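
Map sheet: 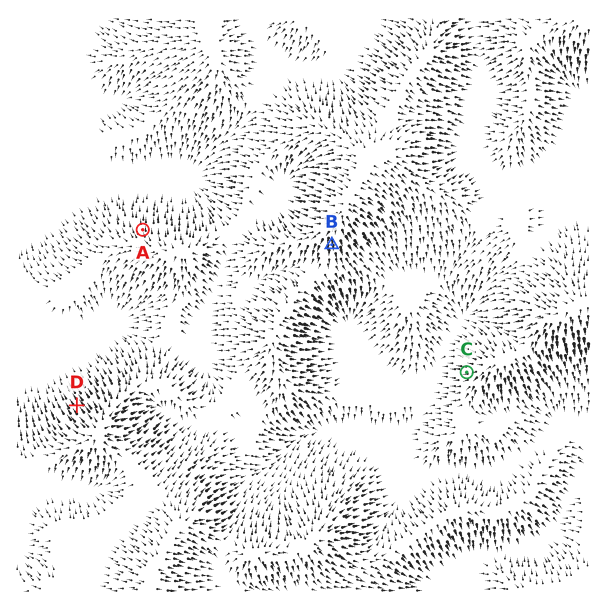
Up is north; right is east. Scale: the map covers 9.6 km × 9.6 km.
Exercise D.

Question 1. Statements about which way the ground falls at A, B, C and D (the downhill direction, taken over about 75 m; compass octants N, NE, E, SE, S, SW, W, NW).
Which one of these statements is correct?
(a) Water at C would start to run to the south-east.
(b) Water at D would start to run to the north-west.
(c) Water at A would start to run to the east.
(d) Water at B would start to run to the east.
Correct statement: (b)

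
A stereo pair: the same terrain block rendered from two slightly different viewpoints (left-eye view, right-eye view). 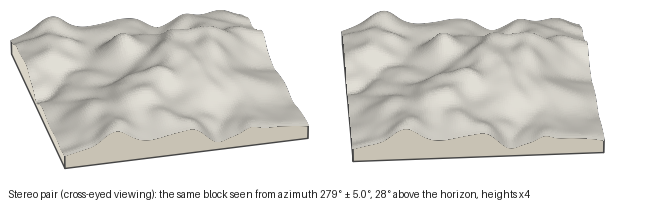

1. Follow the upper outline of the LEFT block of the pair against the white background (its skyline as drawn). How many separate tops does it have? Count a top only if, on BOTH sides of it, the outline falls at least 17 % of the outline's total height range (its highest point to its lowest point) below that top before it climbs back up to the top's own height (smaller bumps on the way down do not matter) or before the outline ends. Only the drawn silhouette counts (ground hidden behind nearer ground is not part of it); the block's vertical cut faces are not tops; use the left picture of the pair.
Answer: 1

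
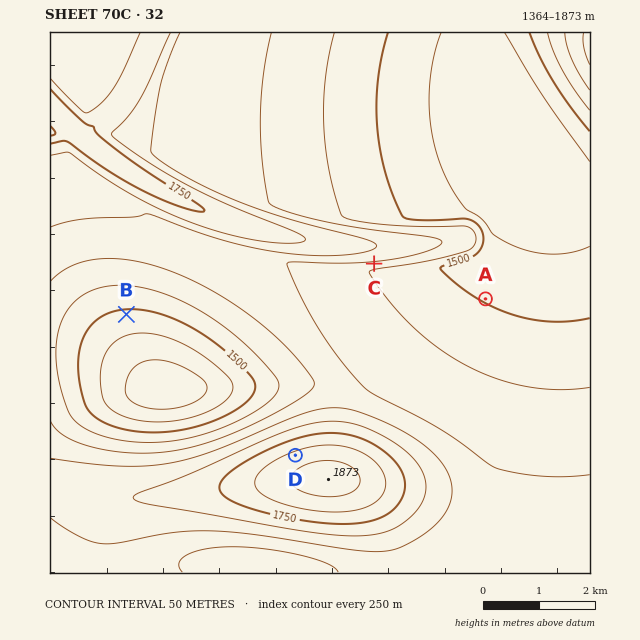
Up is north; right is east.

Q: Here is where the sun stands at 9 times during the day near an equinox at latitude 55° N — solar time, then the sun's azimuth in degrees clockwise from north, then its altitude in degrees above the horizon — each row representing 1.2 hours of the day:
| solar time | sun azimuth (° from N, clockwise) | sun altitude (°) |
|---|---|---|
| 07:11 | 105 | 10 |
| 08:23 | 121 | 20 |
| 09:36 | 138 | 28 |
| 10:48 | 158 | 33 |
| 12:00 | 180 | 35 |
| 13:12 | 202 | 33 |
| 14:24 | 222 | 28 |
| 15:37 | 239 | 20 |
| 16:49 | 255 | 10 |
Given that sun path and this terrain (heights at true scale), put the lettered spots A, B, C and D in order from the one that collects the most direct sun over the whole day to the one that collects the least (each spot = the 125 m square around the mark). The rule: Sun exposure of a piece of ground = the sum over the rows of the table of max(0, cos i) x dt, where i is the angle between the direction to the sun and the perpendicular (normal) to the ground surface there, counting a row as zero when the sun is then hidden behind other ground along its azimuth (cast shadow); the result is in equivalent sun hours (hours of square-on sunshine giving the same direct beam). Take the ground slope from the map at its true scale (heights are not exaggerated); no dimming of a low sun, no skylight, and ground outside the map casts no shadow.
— C > B > A > D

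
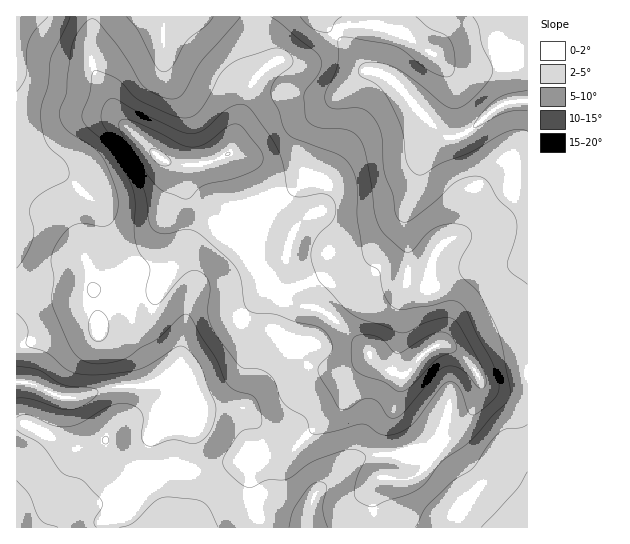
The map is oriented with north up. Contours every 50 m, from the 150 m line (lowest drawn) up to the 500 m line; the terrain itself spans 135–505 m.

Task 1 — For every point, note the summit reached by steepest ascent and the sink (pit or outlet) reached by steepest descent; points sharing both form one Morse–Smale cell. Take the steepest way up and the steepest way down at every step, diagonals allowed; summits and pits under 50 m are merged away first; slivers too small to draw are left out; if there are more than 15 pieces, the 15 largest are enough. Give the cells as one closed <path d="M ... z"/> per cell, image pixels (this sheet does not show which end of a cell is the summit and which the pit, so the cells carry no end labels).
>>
<path d="M527 16l-273 0-1 31 7 18 0 6-13 24-16 56-14 9-14 4-26 0 6 6 5 24 35 38 20-20 19-4 27-15 12-14 3-30 12-28 38-41 8-7 11-2 16 6 43 48 16 12-14 8-10 12-4 9-5 28-10 19 3 64 10 6 16 1 36-15 36-2 20-6 2-2z"/><path d="M373 71l-11 2-8 7-38 41-12 28-1 26-3 7-19 17-19 9-19 4-19 21 41 38 4 0 14-8-18 18-2 5 2 3 25 14 27 5 10 5 25 22 25 28 18 10 10 1-4 5-6 28-11 24-1 23 38 5 12-3 34-34 10-21 4-14-1-8-8-13-9-9 4 3 7 0 27-15 27-2 0-82-22 6-36 2-36 15-16-1-10-6-3-64 10-19 5-28 4-9 10-12 14-8-16-12-43-48z"/><path d="M171 163l-2 0 4 4 3 10 0 14-7 15-1 9 7 22 0 18-6 15-4 5-10 1-8-3-14 0-30 15-10 1-3 4-7 3-67-1 0 128 14 2 40 22 15 0 20-7 7 13 10 10 19 10 28-5 21 3 16-2 32-8 12-6 10-1-1-24-7-12-9-9-49-1-20-24-11-5 13-9 4-9 7-50 8-22 4-27 24-29-32-35-4-8-4-20z"/><path d="M91 16l-75 1 1 278 66 1 7-3 3-4 10-1 30-15 29 3 7-6 4-9 2-24-7-22 1-9 7-15 0-14-3-10-24-19-32-31-6-18-18-30-2-11z"/><path d="M223 232l-24 30-4 27-8 22-7 50-4 9-13 9 11 5 20 24 49 1 9 9 7 12 1 24 26-1 55-47 4-12 2-17 22-20 0-4-42-40-10-5-27-5-25-14-2-3 2-5 16-16-16 6z"/><path d="M253 16l-161 1-1 41 2 11 14 22 10 26 44 42 13 5 20 1 23-5 14-9 16-56 13-24 0-6-7-18z"/><path d="M26 424l-10 1 1 103 242-1 0-9-8-28-2-34-11 5-32 8-16 2-21-3-28 5-19-10-10-10-7-13-20 7-15 0z"/><path d="M527 344l-26 1-27 15-7 1 9 10 5 12-4 18-10 21-38 36 24 21 7 11 7 25 14 13 47-1z"/><path d="M370 355l-23 22-3 24-13 15-14 11-26 24-13 4-18 0 1 18 7 16 13 11 20 11 6 6 0 4 5-20 10-14 11-7 20-19 13-5 17-2 1-23 11-24 5-24 4-8-22-8z"/><path d="M382 455l-16 1-13 5-20 19-11 7-10 14-5 20 0-4-6-6-20-11-13-11-7-16-1-18-10 0-2 3 1 21 3 19 7 20 0 9 115 1-2-35 5-14 7-2z"/><path d="M430 459l-3 6-14 12-32 0-4 2-5 14 3 35 105-1-13-12-7-25-7-11z"/><path d="M399 455l-16 0 2 22 28 0 14-12 2-6-2-3-6 3-10 0z"/>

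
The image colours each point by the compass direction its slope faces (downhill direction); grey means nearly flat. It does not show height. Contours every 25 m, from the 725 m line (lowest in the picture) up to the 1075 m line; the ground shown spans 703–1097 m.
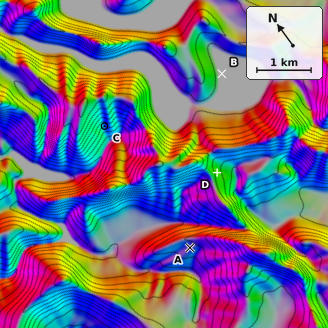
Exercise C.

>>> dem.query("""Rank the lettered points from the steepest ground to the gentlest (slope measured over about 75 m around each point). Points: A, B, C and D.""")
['C', 'D', 'A', 'B']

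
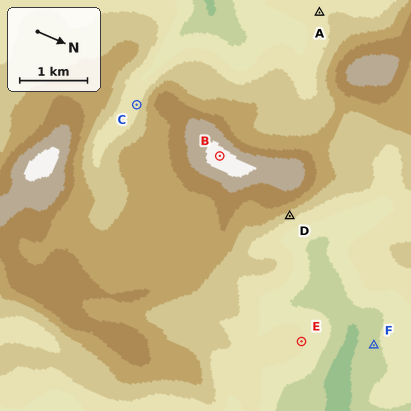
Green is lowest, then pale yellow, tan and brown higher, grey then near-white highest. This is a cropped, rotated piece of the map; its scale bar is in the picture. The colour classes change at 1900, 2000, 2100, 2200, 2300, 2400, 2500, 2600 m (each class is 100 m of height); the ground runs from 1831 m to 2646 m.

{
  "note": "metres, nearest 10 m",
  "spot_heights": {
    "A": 2180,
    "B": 2640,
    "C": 2160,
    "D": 2240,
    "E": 2120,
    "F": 1980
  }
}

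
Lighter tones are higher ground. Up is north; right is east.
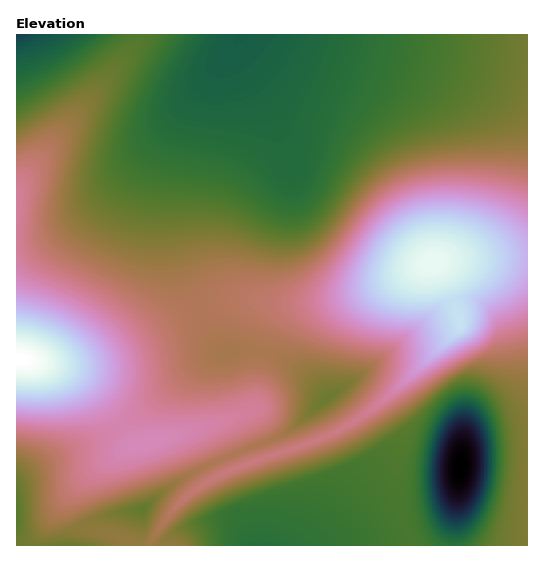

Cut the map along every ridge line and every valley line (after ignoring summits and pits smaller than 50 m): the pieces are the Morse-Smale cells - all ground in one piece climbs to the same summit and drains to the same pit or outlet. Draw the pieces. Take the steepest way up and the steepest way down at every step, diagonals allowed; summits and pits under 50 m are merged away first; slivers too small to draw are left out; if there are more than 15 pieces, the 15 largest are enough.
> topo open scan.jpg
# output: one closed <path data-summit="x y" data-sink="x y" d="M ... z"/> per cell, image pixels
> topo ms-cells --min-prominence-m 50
<path data-summit="431 263" data-sink="242 35" d="M527 34l-285 0-26 33-20 34-8 24-12 56 0 60 7 31 14 37 33-10 24 0 23 4 48-1 38-9 70-31 42-4 52 0z"/><path data-summit="431 263" data-sink="459 467" d="M527 258l-52 0-42 4-70 31-38 9-48 1-23-4-24 0-29 10-2 3 10 21 14 20 36-2 18 6 26 16 24 26-41 34-72 29-27 13-28 19-16 15-45 8-17 8-5 4-3 16 328 1 14-5 26-15 11-14 5-15-3 49 73 0z"/><path data-summit="21 359" data-sink="242 35" d="M241 34l-99 0-5 10-120 141-1 172 2 2 25 4 38 0 18-4 28-10 70-38-14-39-7-31 0-60 8-40 12-40 9-18z"/><path data-summit="21 359" data-sink="459 467" d="M198 310l-71 39-28 10-18 4-38 0-27-4 1 187 56 0 3-17 5-4 17-8 45-8 16-15 28-19 46-21 46-17 16-11 32-27-24-26-26-16-18-6-36 2-14-20z"/><path data-summit="21 359" data-sink="17 35" d="M141 34l-125 1 1 152 120-143 4-7z"/><path data-summit="21 359" data-sink="459 467" d="M457 497l-5 15-11 14-26 15-14 4 52 1z"/>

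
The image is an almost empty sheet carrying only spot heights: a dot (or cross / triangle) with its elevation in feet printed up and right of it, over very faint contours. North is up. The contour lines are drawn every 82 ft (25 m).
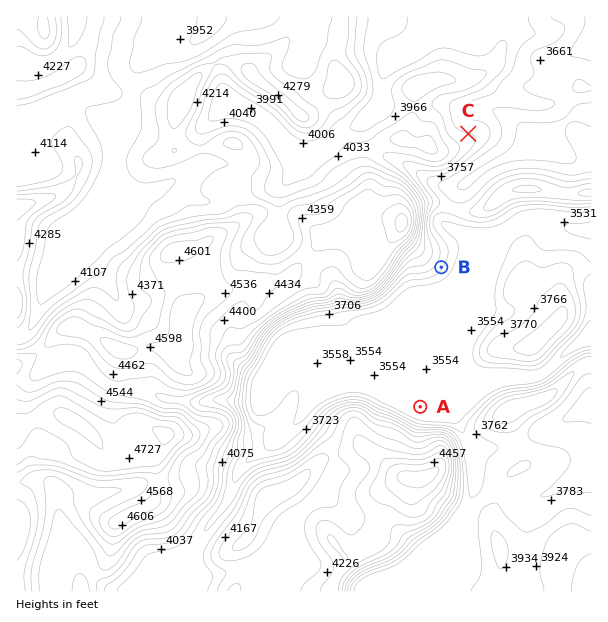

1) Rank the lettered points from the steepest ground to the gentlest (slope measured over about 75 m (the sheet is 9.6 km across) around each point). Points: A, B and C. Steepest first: B C A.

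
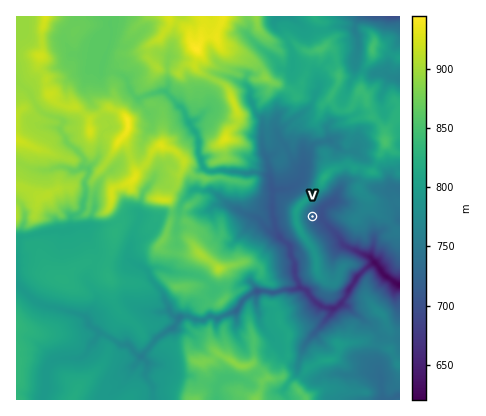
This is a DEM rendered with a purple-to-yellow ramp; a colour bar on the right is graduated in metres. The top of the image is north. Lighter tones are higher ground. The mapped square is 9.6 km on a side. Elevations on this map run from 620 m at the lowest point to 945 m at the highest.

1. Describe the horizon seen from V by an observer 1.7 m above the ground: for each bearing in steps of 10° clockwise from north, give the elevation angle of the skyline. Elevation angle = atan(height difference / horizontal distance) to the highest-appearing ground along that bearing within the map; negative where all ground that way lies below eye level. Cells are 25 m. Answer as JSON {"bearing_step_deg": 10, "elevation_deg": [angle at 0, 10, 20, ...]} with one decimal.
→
{"bearing_step_deg": 10, "elevation_deg": [8.9, 7.0, 5.8, 3.4, 3.1, 2.9, 2.6, 2.3, 2.1, 2.5, 2.3, 1.3, -0.0, -1.3, 1.2, 1.9, 1.7, 3.7, 5.4, 6.8, 8.0, 9.1, 10.3, 11.2, 11.7, 12.0, 12.2, 12.2, 12.3, 12.4, 12.4, 12.4, 12.2, 11.8, 11.1, 10.2]}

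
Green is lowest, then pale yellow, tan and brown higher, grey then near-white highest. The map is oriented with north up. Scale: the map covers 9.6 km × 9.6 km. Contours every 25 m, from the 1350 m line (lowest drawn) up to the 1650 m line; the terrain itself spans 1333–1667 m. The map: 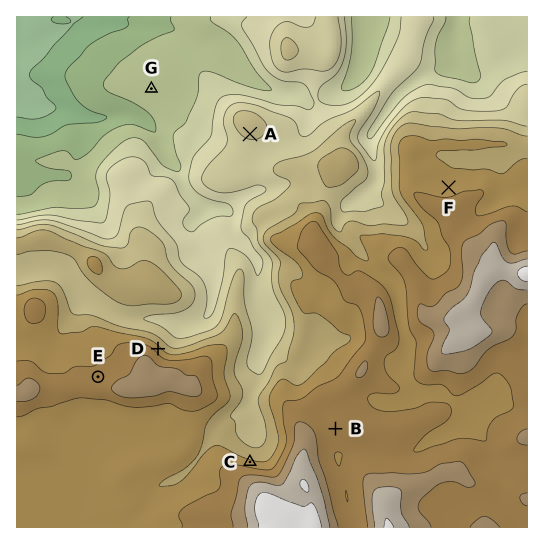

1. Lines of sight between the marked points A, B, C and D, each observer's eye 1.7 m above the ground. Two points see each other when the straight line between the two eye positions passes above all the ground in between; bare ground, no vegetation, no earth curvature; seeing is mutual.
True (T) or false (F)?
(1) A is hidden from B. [T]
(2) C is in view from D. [F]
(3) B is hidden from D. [T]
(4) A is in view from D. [T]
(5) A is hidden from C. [F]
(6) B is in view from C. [F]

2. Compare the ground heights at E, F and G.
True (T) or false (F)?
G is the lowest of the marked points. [T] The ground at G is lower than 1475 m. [T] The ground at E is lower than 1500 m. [F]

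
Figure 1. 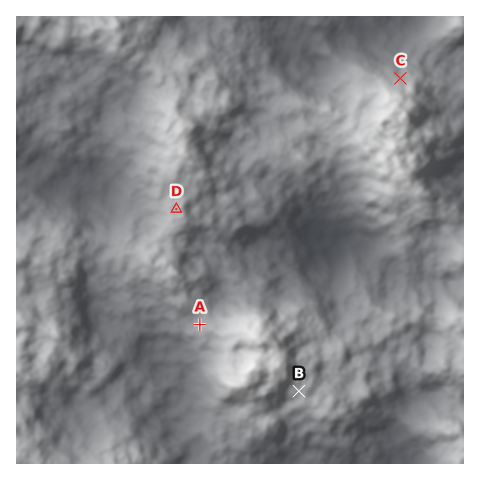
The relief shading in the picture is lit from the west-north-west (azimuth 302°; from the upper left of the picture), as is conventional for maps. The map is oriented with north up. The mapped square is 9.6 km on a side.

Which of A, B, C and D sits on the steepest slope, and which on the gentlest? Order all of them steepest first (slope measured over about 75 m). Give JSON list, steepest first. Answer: ["C", "A", "B", "D"]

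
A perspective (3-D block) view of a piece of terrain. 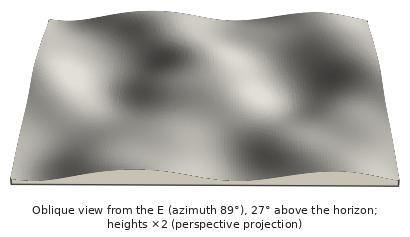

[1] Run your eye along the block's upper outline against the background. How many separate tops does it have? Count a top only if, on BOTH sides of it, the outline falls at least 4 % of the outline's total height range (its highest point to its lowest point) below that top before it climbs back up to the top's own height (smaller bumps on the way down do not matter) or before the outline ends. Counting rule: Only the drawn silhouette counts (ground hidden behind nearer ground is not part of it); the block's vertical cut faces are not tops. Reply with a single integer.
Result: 2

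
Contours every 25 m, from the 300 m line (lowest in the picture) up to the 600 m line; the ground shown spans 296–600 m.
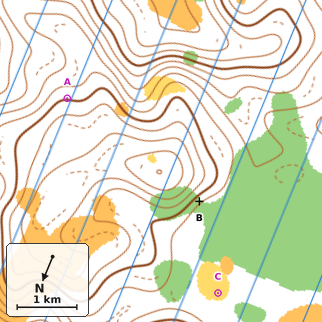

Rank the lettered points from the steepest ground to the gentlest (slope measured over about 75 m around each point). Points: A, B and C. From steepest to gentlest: B A C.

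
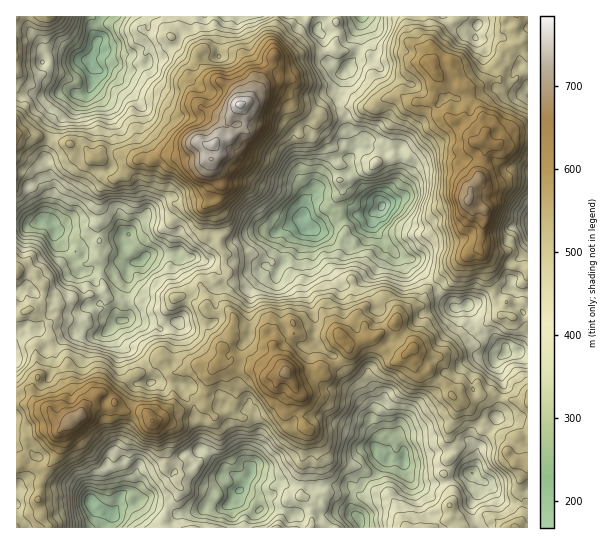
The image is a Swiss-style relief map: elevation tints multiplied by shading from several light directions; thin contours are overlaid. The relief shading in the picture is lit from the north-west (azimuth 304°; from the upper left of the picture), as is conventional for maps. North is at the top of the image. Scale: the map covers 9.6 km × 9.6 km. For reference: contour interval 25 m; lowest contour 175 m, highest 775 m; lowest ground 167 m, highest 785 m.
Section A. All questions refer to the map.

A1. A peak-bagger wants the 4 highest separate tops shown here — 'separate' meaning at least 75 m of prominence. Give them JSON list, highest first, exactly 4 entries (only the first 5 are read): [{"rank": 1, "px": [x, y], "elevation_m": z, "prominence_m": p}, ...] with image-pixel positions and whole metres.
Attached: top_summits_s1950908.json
[{"rank": 1, "px": [239, 105], "elevation_m": 785, "prominence_m": 618}, {"rank": 2, "px": [469, 201], "elevation_m": 708, "prominence_m": 260}, {"rank": 3, "px": [79, 415], "elevation_m": 697, "prominence_m": 245}, {"rank": 4, "px": [286, 373], "elevation_m": 687, "prominence_m": 159}]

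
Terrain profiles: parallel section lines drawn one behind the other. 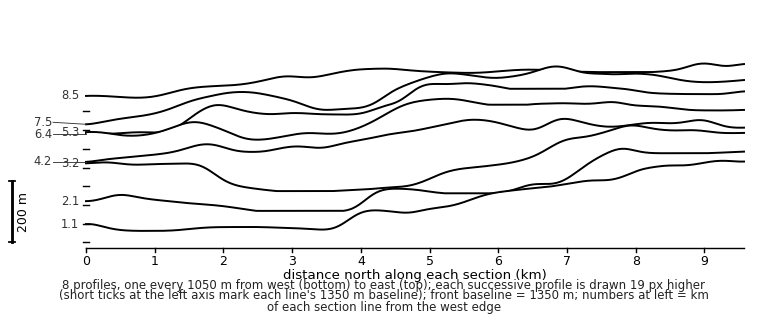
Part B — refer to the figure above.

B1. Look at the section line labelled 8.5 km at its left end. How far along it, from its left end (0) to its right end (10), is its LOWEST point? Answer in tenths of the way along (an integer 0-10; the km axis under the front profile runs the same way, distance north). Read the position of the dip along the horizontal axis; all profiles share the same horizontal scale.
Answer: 1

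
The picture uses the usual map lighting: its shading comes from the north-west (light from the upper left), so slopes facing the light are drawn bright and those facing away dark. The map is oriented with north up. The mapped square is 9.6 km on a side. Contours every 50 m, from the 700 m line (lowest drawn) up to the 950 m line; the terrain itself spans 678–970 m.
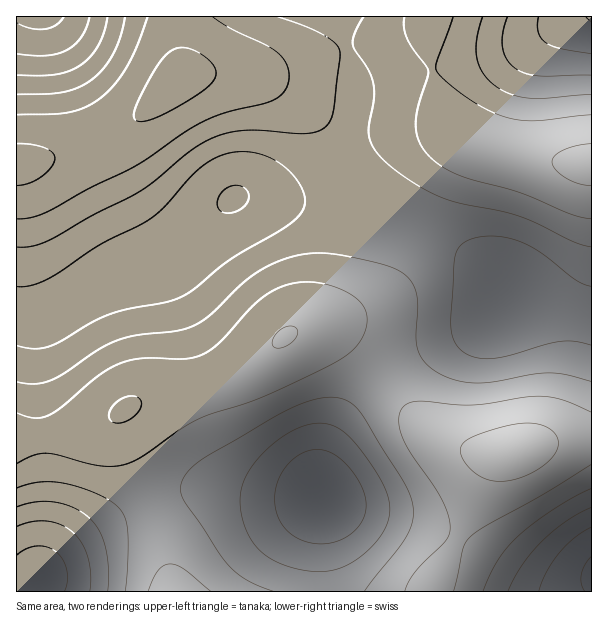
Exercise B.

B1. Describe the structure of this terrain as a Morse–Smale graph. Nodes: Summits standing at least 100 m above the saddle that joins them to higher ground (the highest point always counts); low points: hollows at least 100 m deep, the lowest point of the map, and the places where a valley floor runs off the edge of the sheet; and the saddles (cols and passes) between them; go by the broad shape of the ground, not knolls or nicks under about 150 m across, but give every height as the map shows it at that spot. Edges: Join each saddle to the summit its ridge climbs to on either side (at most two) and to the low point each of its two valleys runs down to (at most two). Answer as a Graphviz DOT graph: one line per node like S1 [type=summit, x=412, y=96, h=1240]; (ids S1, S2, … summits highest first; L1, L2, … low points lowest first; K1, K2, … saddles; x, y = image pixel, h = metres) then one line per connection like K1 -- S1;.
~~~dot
graph terrain {
  S1 [type=summit, x=516, y=450, h=970];
  S2 [type=summit, x=176, y=81, h=965];
  S3 [type=summit, x=588, y=165, h=961];
  L1 [type=low, x=39, y=575, h=678];
  L2 [type=low, x=39, y=17, h=686];
  L3 [type=low, x=591, y=578, h=690];
  L4 [type=low, x=591, y=17, h=696];
  L5 [type=low, x=323, y=497, h=704];
  L6 [type=low, x=233, y=198, h=746];
  K1 [type=saddle, x=176, y=17, h=923];
  K2 [type=saddle, x=41, y=437, h=909];
  K3 [type=saddle, x=456, y=539, h=902];
  K4 [type=saddle, x=432, y=69, h=900];
  K5 [type=saddle, x=380, y=375, h=880];
  K6 [type=saddle, x=147, y=504, h=864];
  K7 [type=saddle, x=347, y=47, h=849];
  K8 [type=saddle, x=422, y=230, h=816];
  K1 -- S2;
  K1 -- L2;
  K1 -- L6;
  K2 -- S1;
  K2 -- L1;
  K2 -- L6;
  K3 -- S1;
  K3 -- L3;
  K3 -- L5;
  K4 -- S3;
  K4 -- L4;
  K4 -- L6;
  K5 -- S1;
  K5 -- L5;
  K5 -- L6;
  K6 -- S1;
  K6 -- L1;
  K6 -- L5;
  K7 -- S2;
  K7 -- S3;
  K7 -- L6;
  K8 -- S1;
  K8 -- S3;
  K8 -- L6;
}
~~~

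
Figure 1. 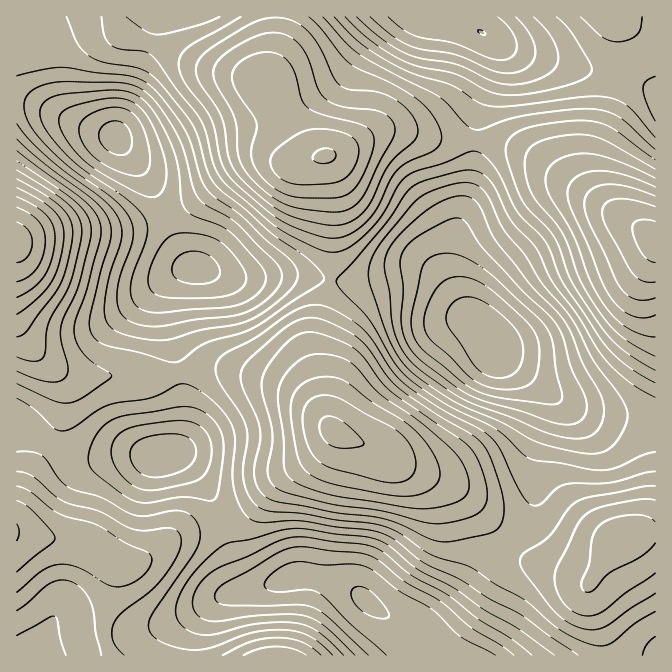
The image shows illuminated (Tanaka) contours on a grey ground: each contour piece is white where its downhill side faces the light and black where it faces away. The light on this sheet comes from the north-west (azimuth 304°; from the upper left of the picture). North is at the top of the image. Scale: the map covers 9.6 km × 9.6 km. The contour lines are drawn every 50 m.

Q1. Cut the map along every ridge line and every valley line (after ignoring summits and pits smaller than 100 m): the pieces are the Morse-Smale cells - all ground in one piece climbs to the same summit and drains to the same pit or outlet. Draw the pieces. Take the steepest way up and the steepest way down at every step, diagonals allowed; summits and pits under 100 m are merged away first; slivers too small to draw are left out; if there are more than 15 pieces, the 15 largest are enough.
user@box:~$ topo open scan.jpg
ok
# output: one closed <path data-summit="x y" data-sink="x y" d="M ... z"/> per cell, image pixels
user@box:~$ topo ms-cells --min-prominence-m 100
<path data-summit="655 240" data-sink="494 347" d="M484 141l-10 1 0 20-5 30-13 38-5 22 0 20 7 23 6 13 20 22 12 22 6 6 58 43 17 8 17 5 61 7 1-181-11-9-75-48-33-25-27-12z"/><path data-summit="335 432" data-sink="494 347" d="M422 273l-22 0-23 6-25 4-23-3-1 15-12 40 0 27 3 10 5 41 7 15 4 5 35 13 38 23 22 7 25 12 34 32 18 21 14-13 12-20 3-50 15-41 2-15-4-7-10-11-43-32-12-22-33-32-14-17z"/><path data-summit="17 242" data-sink="115 137" d="M27 103l-11 0 0 219 3 8 12 17 14 14 23 13 84 4 27-5-13-60 0-16 5-14 13-12 9-4-7-5-7-12-30-70-34-44-28-8-32-15z"/><path data-summit="325 155" data-sink="115 137" d="M149 43l-33 94 33 43 24 57 13 25 8 6 38 10 76-2 22 3 3-21 0-68-7-33-12-1-11-9-29-52-9-12-18-7-45-10z"/><path data-summit="335 432" data-sink="365 600" d="M337 433l-25 26-35 22-33 33-20 11 14 45 5 8 7 8 5 2 12-2 27-10 18 0 25 7 20 10 17 15 26 15 14 11 6 0 17-11 16-16 31-45 22-22-17-20-34-32-25-12-22-7-18-10-10-8-32-12z"/><path data-summit="655 240" data-sink="482 32" d="M655 16l-209 1 38 16 10 9 4 6-2 22-18 47-2 23 34 6 27 12 60 43 48 30 9 8 2-1z"/><path data-summit="325 155" data-sink="482 32" d="M445 16l-168 0-3 32-10 34 10 13 29 52 11 9 14 0 54-25 23 0 33 8 37 2 4-31 19-47 0-15-4-6-10-9z"/><path data-summit="622 537" data-sink="494 347" d="M550 393l-2 0 5 9 0 6-17 50-3 50-12 20-15 14 21 17 64 23-2 13 12 33 6 28 48 0 1-234-69-9-27-12z"/><path data-summit="325 155" data-sink="494 347" d="M405 131l-23 0-56 26 7 33-2 90 21 3 25-4 23-6 22 0 15 8 30 33 1-2-14-27-3-13 0-20 5-22 13-38 5-30 0-20-36-3z"/><path data-summit="17 532" data-sink="162 455" d="M52 444l-4 1-15 23-14 30-3 10 0 24 2 2 62 9 37 20 10 1 23-8 27-20 43-10 3-2-4-12-15-29-8-11-17-16-5-2-10 2-47-2-23 5-12 0z"/><path data-summit="335 432" data-sink="115 137" d="M197 268l-13 3-13 12-5 14 0 16 12 57 2 3 5 0 12-4 32 0 48 12 17 8 13 10 20 24-4-16-4-35-3-10 0-27 12-40 1-15-21-4-76 2z"/><path data-summit="335 432" data-sink="162 455" d="M229 369l-32 0-18 4 4 20 0 35-5 17-9 8 15 6 12 13 13 20 15 32 20-10 33-33 35-22 17-17 5-9-20-26-20-18-22-10z"/><path data-summit="622 537" data-sink="365 600" d="M507 543l-23 19-33 46-23 21-14 6 14 17 0 3 177 1 1-8-5-20-12-33 2-13-64-23z"/><path data-summit="275 655" data-sink="365 600" d="M312 576l-18 0-27 10-40 8-10 5-14 15-9 13-6 20 0 8 240 0-4-8-19-21-31-18-17-15-20-10z"/><path data-summit="17 532" data-sink="365 600" d="M224 524l-47 12-17 13-20 12-13 3-14-2 1 18-10 37 0 23 8 16 75 0 4-21 13-23 13-13 10-5 27-6-13-11-3-7z"/>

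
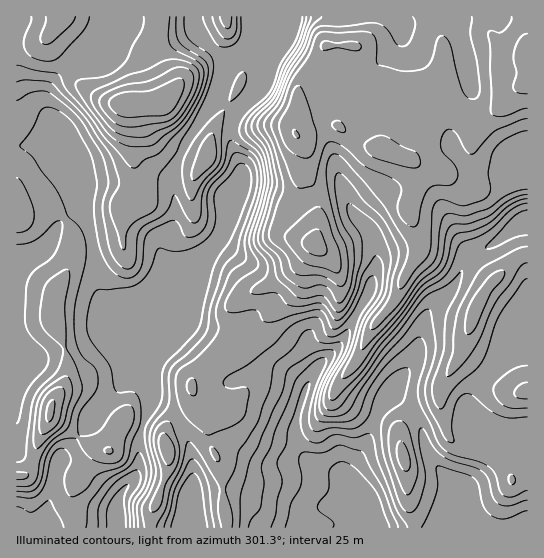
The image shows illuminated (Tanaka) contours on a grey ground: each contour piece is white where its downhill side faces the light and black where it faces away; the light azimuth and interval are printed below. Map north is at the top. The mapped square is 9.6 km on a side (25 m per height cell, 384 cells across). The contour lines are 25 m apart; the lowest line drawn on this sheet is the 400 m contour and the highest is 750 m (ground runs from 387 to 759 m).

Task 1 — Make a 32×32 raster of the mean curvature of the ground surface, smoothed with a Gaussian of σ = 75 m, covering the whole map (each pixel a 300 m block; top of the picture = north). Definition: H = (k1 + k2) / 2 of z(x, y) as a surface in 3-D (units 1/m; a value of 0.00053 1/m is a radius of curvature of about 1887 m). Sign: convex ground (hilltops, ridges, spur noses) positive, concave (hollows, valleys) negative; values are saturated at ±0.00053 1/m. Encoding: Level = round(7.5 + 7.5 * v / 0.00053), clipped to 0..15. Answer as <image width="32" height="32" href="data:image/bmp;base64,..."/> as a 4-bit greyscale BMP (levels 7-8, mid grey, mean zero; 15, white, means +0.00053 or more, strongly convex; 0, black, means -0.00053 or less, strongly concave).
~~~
<image width="32" height="32" href="data:image/bmp;base64,Qk12AgAAAAAAAHYAAAAoAAAAIAAAACAAAAABAAQAAAAAAAACAAATCwAAEwsAABAAAAAAAAAAAAAAABEREQAiIiIAMzMzAERERABVVVUAZmZmAHd3dwCIiIgAmZmZAKqqqgC7u7sAzMzMAN3d3QDu7u4A////AHZqpwrlQ71YhomIZKd4h3VGaoUM+yPKaXZndzjnZ2emyDynAM0CuHiIiHU512dW2usaiHBfMsl3d3ZVafc0NrhcBZ3wb0bYd2VWVmzyW7uHTzaJsK8od5d1plZNsMt3dy/1R+ZcWZioY7iYS5LGdlUs9TWpJ4qZmIJvqEZm5VeZR/qGVlXJZ5mUD8Y1WeZZrHN7iGdn2mZ4hgj6REbaZnl2a3Z3dIqYh3hQr2REjIZ2dZlWd3dIqZmHhw+kU2uld2jXV3d3Y4eIdSs3+DN51mdpx1d3d3O6Z5g30P9RaOhHaLhWZnd0fLhal/APwSS8ZWi6VodndlqYi3f0DPdifMR2e2XMV3dYQnmb1ybcs1jIZ2pm2jd1VHuq3Kc1naMzWqZoVrc0mlN/yLtlN6t0hTXHeFi6to1FKseLM1nJV6oxl4dYyqaLJwjIiheYqFmspJh3ZYiEnRUUqpcodniJmJyWd1aZdW/CBMqkSIiZp4Zod3dFh4Y88SS6s2q7mWaWV4d1OKmWFtKpzZa4mGllqFWGUlq5nXCyntx4pndniKmWdTa//c7SOQOtdod3Z4hXuHVsqJiL+gtwb2Z3d5mXR6l4d2RWWf42lS+WZomIp1iIipVmWHeGRXcI6Yp2VadYinunZ2ioM2xHYP/NpnanaWpXqnZ1qjWvJ3CUI1Z2hmhn"/>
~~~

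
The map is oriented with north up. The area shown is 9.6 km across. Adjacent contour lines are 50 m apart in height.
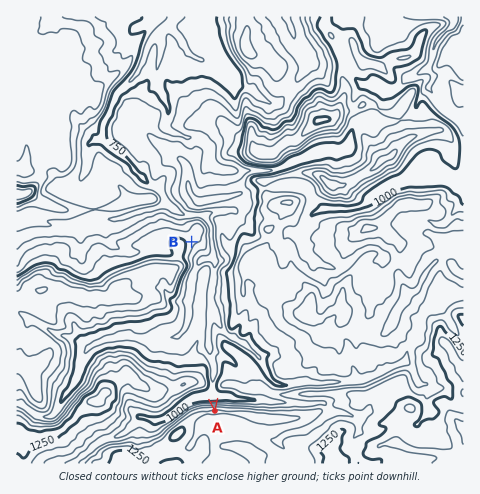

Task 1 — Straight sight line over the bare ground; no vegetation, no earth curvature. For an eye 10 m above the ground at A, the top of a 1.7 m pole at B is visible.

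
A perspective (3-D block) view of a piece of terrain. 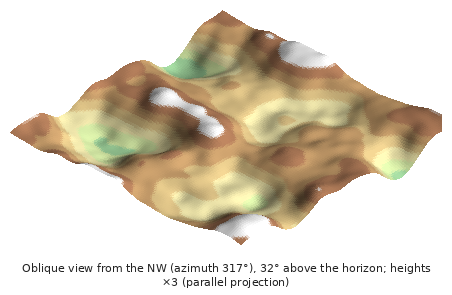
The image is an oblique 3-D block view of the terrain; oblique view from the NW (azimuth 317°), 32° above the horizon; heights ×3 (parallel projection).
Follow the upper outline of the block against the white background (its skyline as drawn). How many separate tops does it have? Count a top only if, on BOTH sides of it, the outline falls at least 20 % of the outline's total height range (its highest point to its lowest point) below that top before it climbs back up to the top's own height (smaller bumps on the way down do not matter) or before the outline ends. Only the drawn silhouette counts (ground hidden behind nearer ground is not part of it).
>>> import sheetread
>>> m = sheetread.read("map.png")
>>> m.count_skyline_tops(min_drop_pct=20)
1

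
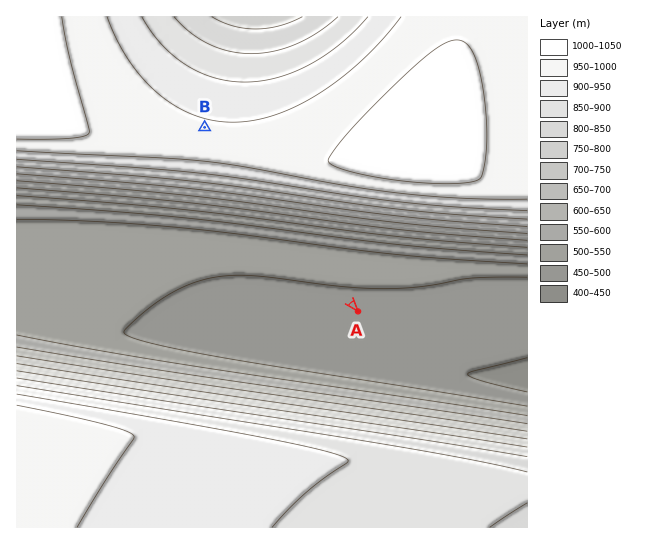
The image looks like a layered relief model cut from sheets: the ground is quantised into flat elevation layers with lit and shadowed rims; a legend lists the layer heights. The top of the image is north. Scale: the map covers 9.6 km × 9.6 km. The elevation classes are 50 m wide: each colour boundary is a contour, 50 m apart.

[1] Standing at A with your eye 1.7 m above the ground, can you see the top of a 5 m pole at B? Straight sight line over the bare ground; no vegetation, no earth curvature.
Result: no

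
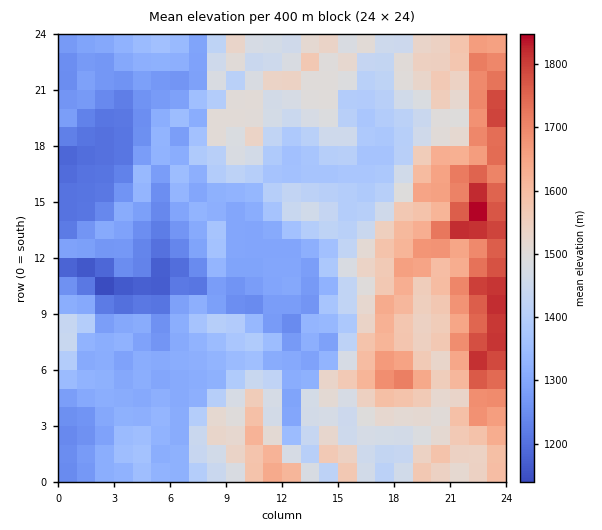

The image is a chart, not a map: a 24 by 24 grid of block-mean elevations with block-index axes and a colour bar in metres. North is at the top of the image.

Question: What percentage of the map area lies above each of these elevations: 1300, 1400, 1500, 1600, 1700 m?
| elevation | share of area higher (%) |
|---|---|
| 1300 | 75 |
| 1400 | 50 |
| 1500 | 32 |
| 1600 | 16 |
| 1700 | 7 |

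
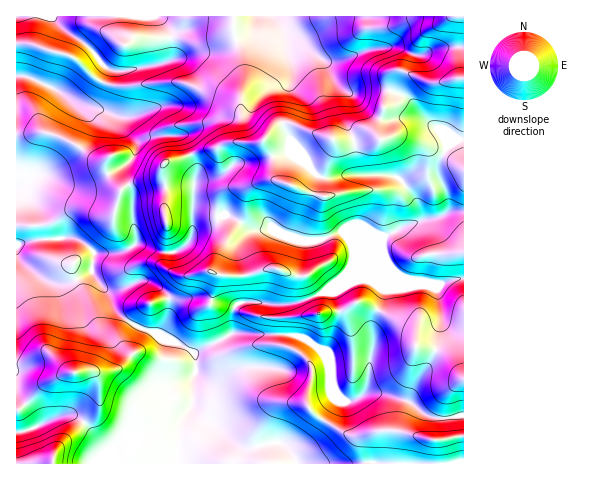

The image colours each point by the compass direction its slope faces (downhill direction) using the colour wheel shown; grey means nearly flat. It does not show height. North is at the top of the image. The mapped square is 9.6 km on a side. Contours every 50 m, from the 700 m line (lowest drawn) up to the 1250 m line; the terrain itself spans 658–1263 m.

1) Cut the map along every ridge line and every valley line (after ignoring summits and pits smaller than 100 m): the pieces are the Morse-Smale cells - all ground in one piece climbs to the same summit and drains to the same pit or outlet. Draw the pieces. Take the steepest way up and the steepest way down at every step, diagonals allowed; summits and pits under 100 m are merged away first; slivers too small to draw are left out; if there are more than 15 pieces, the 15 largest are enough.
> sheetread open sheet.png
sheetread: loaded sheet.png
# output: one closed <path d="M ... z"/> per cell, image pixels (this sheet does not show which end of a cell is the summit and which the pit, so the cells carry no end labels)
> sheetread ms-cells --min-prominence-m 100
<path d="M463 16l-447 1 0 238 5 7 14 12 18 9 15 0 23-11 18 23 4 12 7 9 12 8 42 18 21 12 1 18-3 5 0 21-2 9-12 18-1 39 286-1-1-48-16 3-15-1-8-3-19-14-28-7-10 0-12 7-11 1-7-6-6-11-1-16-5-12-17-16-17-6-60 0 3-27 9-5 48 2 65-24 12 0 13 4 60 0 23-6z"/><path d="M17 255l-1 177 16-3 31-14 10 0 18 15 17 22 9 4 9 8 50 0 3-39 12-18 2-9 0-21 3-5-1-18-21-12-42-18-12-8-7-9-4-12-18-23-23 11-15 0-18-9-14-12z"/><path d="M463 278l-15 3-7 3-60 0-13-4-12 0-65 24-48-2-9 5-2 8 0 18 59 1 17 6 17 16 5 12 1 16 6 11 7 6 11-1 12-7 10 0 28 7 19 14 8 3 15 1 13-2 4-2z"/><path d="M73 415l-10 0-31 14-15 3-1 31 110 0-9-7-9-4-17-22z"/>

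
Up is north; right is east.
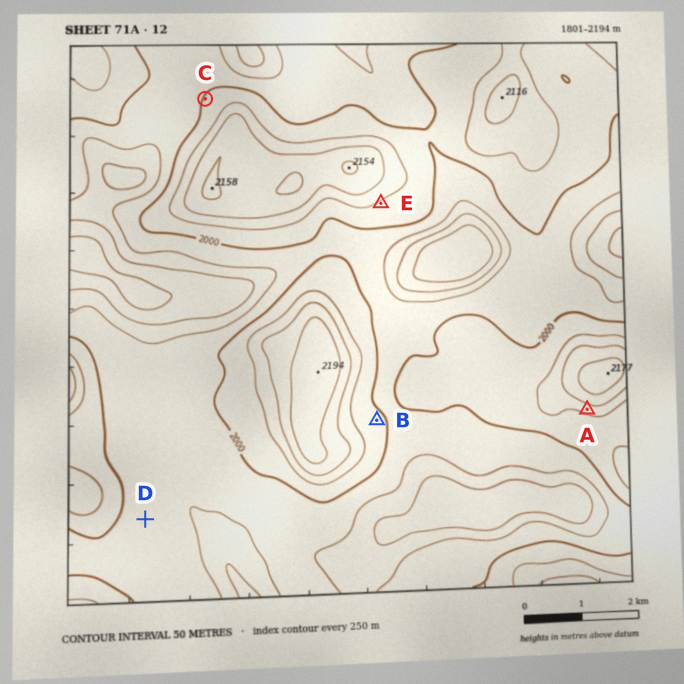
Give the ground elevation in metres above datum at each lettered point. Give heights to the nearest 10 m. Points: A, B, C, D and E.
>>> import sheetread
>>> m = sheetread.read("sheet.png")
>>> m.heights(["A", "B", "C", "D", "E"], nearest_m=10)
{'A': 2070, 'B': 2010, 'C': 2000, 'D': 1980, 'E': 2040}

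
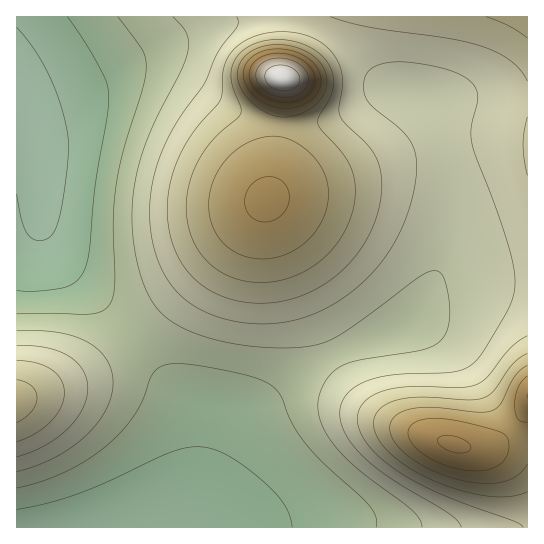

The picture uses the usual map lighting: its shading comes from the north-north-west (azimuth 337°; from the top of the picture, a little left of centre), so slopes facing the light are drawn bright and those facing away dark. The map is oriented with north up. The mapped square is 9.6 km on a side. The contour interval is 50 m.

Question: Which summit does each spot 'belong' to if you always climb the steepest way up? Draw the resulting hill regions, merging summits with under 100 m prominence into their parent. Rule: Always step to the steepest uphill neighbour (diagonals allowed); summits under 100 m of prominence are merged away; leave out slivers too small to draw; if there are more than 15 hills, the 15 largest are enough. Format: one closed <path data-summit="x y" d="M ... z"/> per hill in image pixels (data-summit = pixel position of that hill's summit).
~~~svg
<path data-summit="282 79" d="M527 16l-511 1 0 70 8 6 13 52 4 33 0 47 4 14 7 12 13 16 51 50 19 21 52 67 9 20 0 44-7 24-16 35 9 0 5-5 21-38 20-46 12-17 61-49 40-22 60-23 14-13 18-22 8-4 28-5 59-1z"/><path data-summit="454 445" d="M527 284l-58 0-28 5-8 4-18 22-14 13-60 23-40 22-54 42-12 14-14 24-17 40-21 34 344 1z"/><path data-summit="17 401" d="M19 88l-3 1 0 438 155 1 16-29 9-30 1-38-4-14-6-12-52-67-19-21-51-50-16-20-8-22 0-47-4-33-9-40-4-12z"/>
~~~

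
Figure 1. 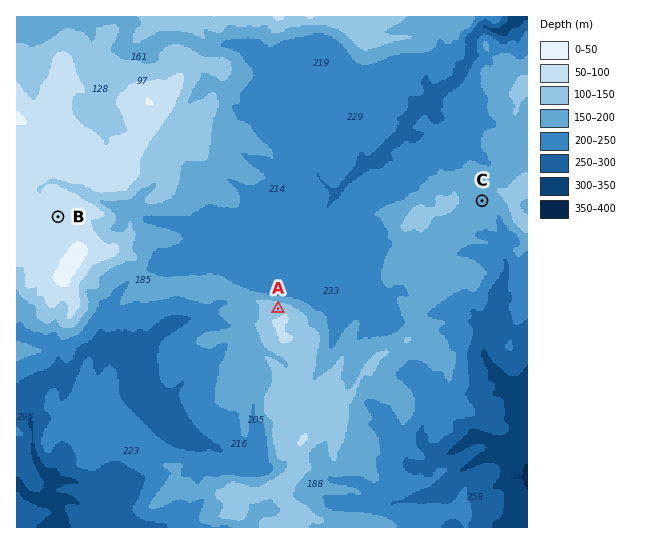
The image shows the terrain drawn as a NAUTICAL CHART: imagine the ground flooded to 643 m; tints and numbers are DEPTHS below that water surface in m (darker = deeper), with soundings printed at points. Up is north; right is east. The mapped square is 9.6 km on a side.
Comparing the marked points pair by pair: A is higher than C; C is lower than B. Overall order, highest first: B A C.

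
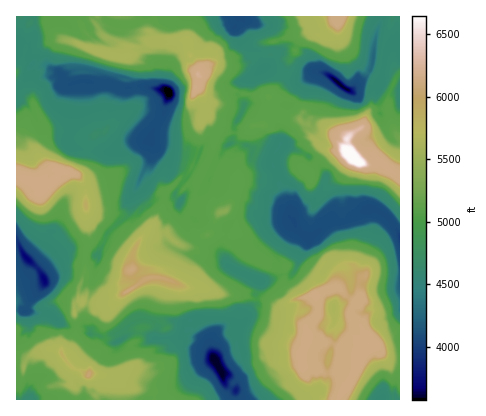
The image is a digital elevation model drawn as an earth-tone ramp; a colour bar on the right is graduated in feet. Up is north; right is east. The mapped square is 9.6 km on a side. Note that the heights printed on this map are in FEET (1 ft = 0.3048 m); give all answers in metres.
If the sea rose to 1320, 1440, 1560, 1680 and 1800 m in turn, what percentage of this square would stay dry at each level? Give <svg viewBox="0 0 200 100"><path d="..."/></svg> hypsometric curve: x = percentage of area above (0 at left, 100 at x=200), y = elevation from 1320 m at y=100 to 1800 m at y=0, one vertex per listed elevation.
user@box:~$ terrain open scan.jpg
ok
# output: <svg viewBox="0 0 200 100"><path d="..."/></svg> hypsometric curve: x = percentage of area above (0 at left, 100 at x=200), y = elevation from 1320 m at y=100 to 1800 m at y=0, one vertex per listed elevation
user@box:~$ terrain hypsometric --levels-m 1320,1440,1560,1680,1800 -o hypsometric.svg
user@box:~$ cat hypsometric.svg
<svg viewBox="0 0 200 100"><path d="M176 100l-46-25-53-25-25-25-33-25"/></svg>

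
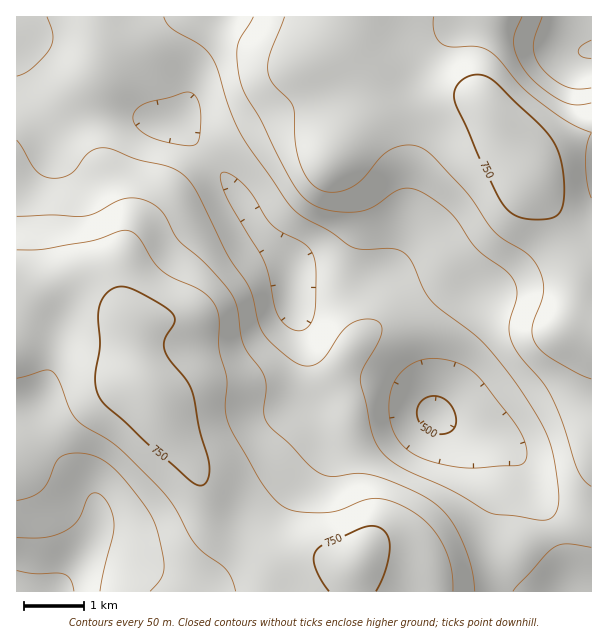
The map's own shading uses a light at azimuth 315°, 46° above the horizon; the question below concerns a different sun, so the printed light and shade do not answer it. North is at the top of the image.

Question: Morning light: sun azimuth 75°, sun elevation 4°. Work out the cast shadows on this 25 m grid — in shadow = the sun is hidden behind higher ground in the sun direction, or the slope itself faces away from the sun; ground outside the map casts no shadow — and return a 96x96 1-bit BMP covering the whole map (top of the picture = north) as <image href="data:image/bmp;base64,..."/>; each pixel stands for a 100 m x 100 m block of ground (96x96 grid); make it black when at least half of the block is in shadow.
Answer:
<image width="96" height="96" href="data:image/bmp;base64,Qk2+BAAAAAAAAD4AAAAoAAAAYAAAAGAAAAABAAEAAAAAAIAEAAATCwAAEwsAAAIAAAAAAAAA////AAAAAAAD/wAAAAAAAAAAAAAD/wAAAAAAAAAAAAAB/wAAAAAAAAAAAAAAfwAAAAAAAAAAAAAAfgH4AAAAAAAAAAAAf//8AAAAAAAAAAAAP//8AAAAAAAAAAAAP//+AAAAAAAAAAAAP//8AAAAAAAAAAAAP//8AAAAAAAAAAAAP//8AAAAAAAAAAAAP//8AAAAAAAAAAAAf//8AAAAAAAAAAAAf//8AAAAAAAAAAAAf//8AAAAAAAAAfgAf//4AAAAAAAAB/wA///4AAAAAAAAD/wA///4AAAAAAAAP/4A///wAAAAAAAAf/4A///gAAAAAAAB//4B///AAAAAAAAH//4B//+AAAAAAAAP//4B//+AAAAAAAA///4D//8AAAAAAAD///4D//4AAAAAAAH///4H//4AAAAAAAP///4P//wAAAAAAAf///wf//wAAAAAAA////w///gAAAAAAB////h///AAAAAAAD////h//AAAAAAAAH////B//AAAAAAAAH////A//AAAAAAAAP////Af+AAAAAAAAP////AP+AAAAAAAAP////AH+AAAAAAAAP////AB8AAAAAAAAP////AA8AAAAAAAAP////AAYAAAAAAAAH////AAYAAAAAAAAD///+AAcAAAAAAAAB///+AA+AAAAAAAAA///8AA+AAAAAA4AAP//8AA+AAAAAB4AAH//8AA+AAAAAD4AAD//4AAcAAAAAD4AAB//4AAAAAAAAH4AAA//8AAAAAAAAHwAAA//8AAAAAAAAHwAAA//8AAAAAAAAPwAAAf/8AAAAAAAAPwAAAf/+AAAAAAAAPwAAAf/+AAAAAAAAPwAAAf/8AAAAAAAAP4AAA//8AAAAAAAAP4AAB//4AAAAAAAAf4AH///4AAAAAAAAf8Af///wAAAAAAAA/8A////AAAAAAAAD/8A///8AAAAAAAAP/8A///8AAAAAAAB//8A///4AAAAAAAH//8A///4AAAAAAAP//4A///4AAAAAAAf//4Af//wAAAAAAA///wAf//wAAAAAAB///wAf//wAAAAAAB///wAP//wAAAAAAD///gAP//wAAAAAAD///gAH//gAAAAAAD///gAH//gAAAAAAH///gAD//AAAAAAAH///AAA//AAAAAAAP///AAA/+AAAAAAAf///AAA/+AAAAAAA///+AAA/+AAAAAAD///8AAA/8AAAAAAH///4AAA/8AAAAAAP///4AAA/8AAAAAAf///wAAA/4AAAAAAf///gAAA/4AAAAAAf///AAAAfwAAAAAAf///AAAAPgAAAAAAP//+AAAAHAAAAAAAP//8AAAAAAAAAAAAH//8AAAAAAAAAAAAD//8AAAAAAAAAAAAB//4AAAAAAAAAAAAB//4AAAAAAAAAAAAA//4AAAAAAAAAAAAAf/4AAAAAAAAAAAAAH/4AAAAAAAAAAAAAB/4AAAAAAAAAAAAAAP4AAAAAAAAAAAAAAH8AAAAAAAAAAQAAAD+AAAAAAAAAAAAAAB+AAAAAAAAA="/>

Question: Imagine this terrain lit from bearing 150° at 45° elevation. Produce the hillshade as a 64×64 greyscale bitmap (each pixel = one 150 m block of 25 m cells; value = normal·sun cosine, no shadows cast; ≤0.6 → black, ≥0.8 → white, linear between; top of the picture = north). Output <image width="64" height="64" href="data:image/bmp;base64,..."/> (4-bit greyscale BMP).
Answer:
<image width="64" height="64" href="data:image/bmp;base64,Qk12CAAAAAAAAHYAAAAoAAAAQAAAAEAAAAABAAQAAAAAAAAIAAATCwAAEwsAABAAAAAAAAAAAAAAABEREQAiIiIAMzMzAERERABVVVUAZmZmAHd3dwCIiIgAmZmZAKqqqgC7u7sAzMzMAN3d3QDu7u4A////AKqqqHVEVVZmZ4iIiHd4iIiIiZq7u6qZmqu6qqq8y7qqqrupdlRVVmZneIiId3iIiIiImqu7qpmaqqqpqrzMu6q7u7qHVVVWZmeImZiHd4iIiHeJqrupmZmqqZmau8zLu7vMy6hlVWZmd4iZmYd3d3d3dneaqqmZmZmZmImrvMu7zMzMuXZVZmZ3iJmZh3d3ZmZlVniaqZiImZiIiJq7u7vMzMy6h2ZmZnd4mZmId2ZlVVREZ4mZiIiIiId3iZqqqszMy7qXZmZ3d3iZqYh3ZlREMzNGeIh3d4iIh3d3iJmazLu7uph3d3d3eJqpmHdmVDMiIjRWdmZmeIh3ZmZneJnMu7u6mHd3iHeImqqYh3ZUMyIRI0VVVVZnd3dmVVZniczLu6qYh4iIiImaqpiHd2VDMhESMzRERWZ3dmZVVWeJu7u7uqmIiJmYmZqqmYh3dlVDIREiIiM0VWZmZlVVZ4m7u7u7qZiZmZmZmqqpiHd3ZlQyIiIiIjNERVVWZVVXiaq7u7u6mZmZmZmZqpmId3d2ZUQzIiESIzNERVZlVVaJqqq7zLupmZmZmZmZmYd3d3dmZVQzIiIiMzRFVmZVVniZmqvMy6qqqpmZmZmYh3d3d3dmZlQzIiMzNEVWZlVWeIiZq8zLuqmqqZmZiIh3d3d3d3d3ZlRDM0REVWZmZVZ3iImavMu6qZqqmZiIh3d3d3d3eIiHZlVERVVmZ3dlVnd4iJqru7qZmqqpmYiId3d3d3eImZiHZlVWZ3d3d3Zmd4iIiaq7qpmZqqmZmYiId3d3d3iaqZiHdmZ3iIiHd2Z3iIiIiaqpmZmaqpmZmZmId3d3eJqqqpiHd3iIiIh3d3eZmHd4mZmZmZmZqqqqqpiHd3d4mru7qpmIiIiIiHd3d7uod3eIiIiImZmaq7uqqYiHd3iavMy7qpiIiIiIh4iIzLmHZneIiIiIiZqqqqqpiIiIiJq8zMy6qZiIiIiIiZncuodmZnd3d3d4maqpmZmHd4iJmrzdzLuqmZiIiZmZqty6h2ZmZmd3d3iJmZiIiHZmeJqrzN3cy7qpmZmZqqqqy7qGZWZmZnd3iImZiHd2ZVVnirvM3dzMu6qZiJmru7u6qYZlZmZneIiZmZmIdmVUREZ5q7zMzMy7qpiIiaq7uqqph2Zmd3iJmaqqqph2ZVQzNGiau7zMy7upmHd4mqqqmZmHZmd3iJmqqru7qYdlVDM0Vomaq7u7qqmHZVZ4mZmJmZh2Z3eImZqqq7u6mHZVRDRFZ4mZqqqZmHZUNEZ4mImqmXdnd3iIiImaqrqph2VURFVneImZmZmIdkMiNGeIiaqph2Z3d3d3d3iZqqqYdlVVZmZ3iIiZmId2VDIjVoiImqmHdmZ3ZmVVZniJqqmGZWZmZ3d4iImYiHdlQzRWiIiJmYh2ZmZlVERVZ3iaqYdlZ3d3d3eIiZmYh3ZVRVaId3eIh3dndmVURFVmd4mph2VniIh3d4iJmZmYh3ZmZ4h2ZmZ3dmd3dlVFVmZ3iZmXZmeJmYiIiImZmZmZh3d3iGVURVVWZnd3ZVVmd3eImZh2Z4mpmYiIiJmaqqqYh3iIREMzM0RWd4d2ZneId4iaqYd4mqqqmYiIiZmquqmIiIg0QzIiIzVniId3iIiIiJqqmYiau7qpiIiImaq7upmIiDMzMyISJFeIiIiIiIiImqu6qqu7u6mYiIiImru7qZmIRERDMiEjRniIiIiIiIiaq8zLu8y7qpmIiIiZq7u6qYhUREQzIiJFeIiIiIiIiJmrzd3czMuqmZmYiImqu7uqmGVEREQyIjVniIiIiIiIiZrN7u3dzLqpmZmIiJqru6qYZlREREMzNGZ3iIiIiIiImr3u7t3cu6qqmYiIiaq7uql2VURVVEREVmd3iIiYiIiJrN7u7dzLqqqpiIiJmqq6qXdlVVZlVVVVVWd4mZmYh3iazd3d3cu6qpmId4iZmqqqh3ZVZmZmVUREVniZmZiHd4mrzN3MzLqpmIiIiIiZqquId2ZmZmZUMzNGeJmZmIdmZ5q7zMzLupmIiIiIiImaq4iHZmVWZVQzM0Z4mZmId2VmeJqru7qpmId3iIiIiJqriId2VVVVVEM0VniIiId2ZVVniaqqqpmId3eIiIiIiZt4iHdlVVVVVVVmd3iIh3ZlVWZ4maqpmYh3d4iIh3d3iXeId3ZmZ3d3d3dmd3d3dmZVZniJmZmZiId4iIh3ZmZnZ3eIh3eImZmYh2Znd4d3dmZmd4mZmZmYh3iIh3ZUQzNmd4iImZqqqqmYdmZ4iIh3d3d3iJmZmIiHd4d2VDMhAGZneImaqru7qph2ZneIiIiIh4iImZiId3d3d2VDIhAAZmZ3iZqqu7u6qYZmZ4iZmZmIiImZmIdmVVZmZTMiEABmZmd4maqru7qph2VWeImZmZmZmZmYh2VERFVVQzMyEHdmZneJmqqru6qXZVVneImZmZmZmZiHZDMzRVVVRVRDd3ZmZ4iaqqq7uphlVVZ3iJmZmZmZmYdlMyNFZ3d3ZmaIdmZmeJmaqqu6qHVUVWZ4iJmZmZmYh3VDM0Z4mZiIh4iHZmZ4mZmaqqqpdkRFVmd4iZmZmYiId2VFZ5q7qpmYiId2Z3iIiJmaqph1QzRVZneImZmZmIiIdmZ5rMzLqpmIiHd3eIiIiJmZmHVDM0VmZ3iJmZmYiIiIeIq97dy6mYiId3d4iIiIiJmZdUMjRVZneIiZmZmZmYiIms3u3LqZ"/>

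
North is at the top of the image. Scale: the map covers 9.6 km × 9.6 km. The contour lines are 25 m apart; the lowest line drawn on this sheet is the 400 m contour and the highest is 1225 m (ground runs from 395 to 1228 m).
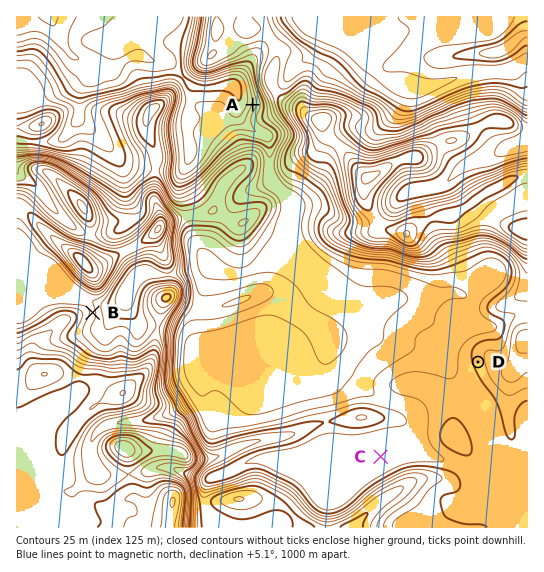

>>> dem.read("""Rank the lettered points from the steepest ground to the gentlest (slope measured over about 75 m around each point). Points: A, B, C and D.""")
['A', 'B', 'D', 'C']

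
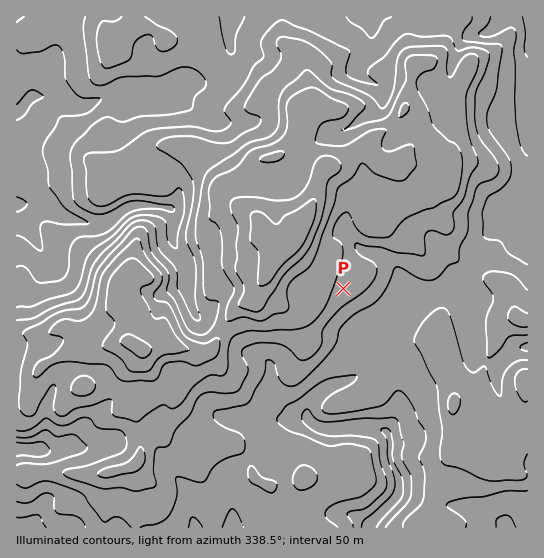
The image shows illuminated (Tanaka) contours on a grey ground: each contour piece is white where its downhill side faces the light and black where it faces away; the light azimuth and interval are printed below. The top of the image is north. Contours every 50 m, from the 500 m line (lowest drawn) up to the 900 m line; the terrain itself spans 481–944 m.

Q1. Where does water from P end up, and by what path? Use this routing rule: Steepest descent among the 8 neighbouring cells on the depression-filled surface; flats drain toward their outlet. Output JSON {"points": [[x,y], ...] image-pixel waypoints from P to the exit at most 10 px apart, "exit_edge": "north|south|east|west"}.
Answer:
{"points": [[343, 289], [354, 299], [363, 310], [363, 321], [366, 331], [377, 342], [378, 353], [371, 363], [361, 374], [350, 379], [339, 383], [329, 387], [318, 395], [309, 406], [307, 417], [317, 426], [327, 429], [338, 429], [349, 427], [359, 427], [370, 427], [381, 430], [390, 437], [390, 447], [390, 458], [394, 469], [398, 479], [399, 490], [393, 501], [382, 511], [371, 522], [369, 527]], "exit_edge": "south"}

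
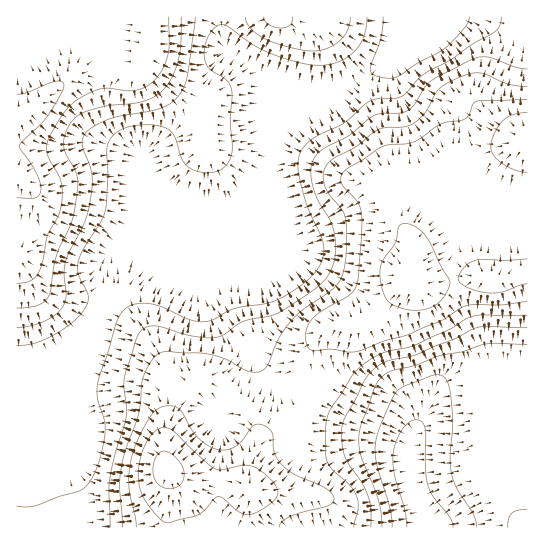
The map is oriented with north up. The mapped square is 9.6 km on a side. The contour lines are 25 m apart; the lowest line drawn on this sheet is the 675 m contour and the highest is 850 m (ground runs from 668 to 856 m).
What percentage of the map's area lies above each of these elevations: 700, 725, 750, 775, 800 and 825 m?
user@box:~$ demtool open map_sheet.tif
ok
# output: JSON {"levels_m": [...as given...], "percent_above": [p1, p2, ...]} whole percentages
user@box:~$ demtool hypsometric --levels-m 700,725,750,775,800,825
{"levels_m": [700, 725, 750, 775, 800, 825], "percent_above": [94, 63, 50, 41, 27, 7]}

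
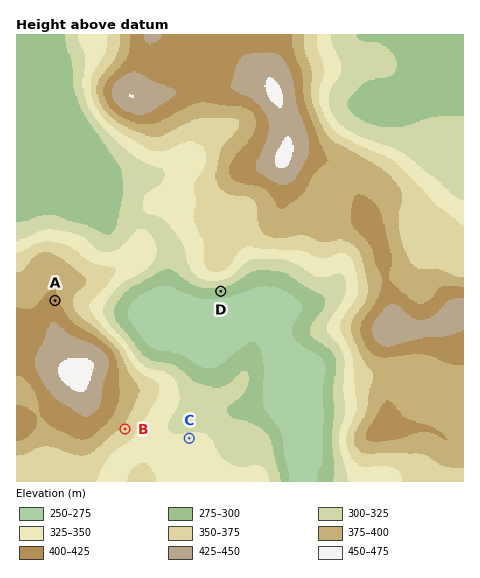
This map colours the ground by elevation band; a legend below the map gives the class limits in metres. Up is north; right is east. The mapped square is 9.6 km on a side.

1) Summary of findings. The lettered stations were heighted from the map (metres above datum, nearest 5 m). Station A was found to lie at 405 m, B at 370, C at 330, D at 290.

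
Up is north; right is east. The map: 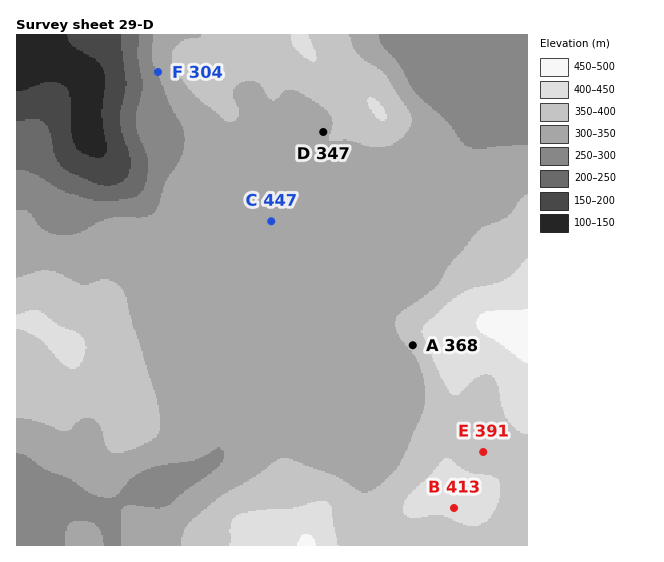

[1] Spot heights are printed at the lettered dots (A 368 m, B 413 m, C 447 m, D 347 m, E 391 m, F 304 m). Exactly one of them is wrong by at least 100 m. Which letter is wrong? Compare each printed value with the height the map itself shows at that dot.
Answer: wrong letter C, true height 322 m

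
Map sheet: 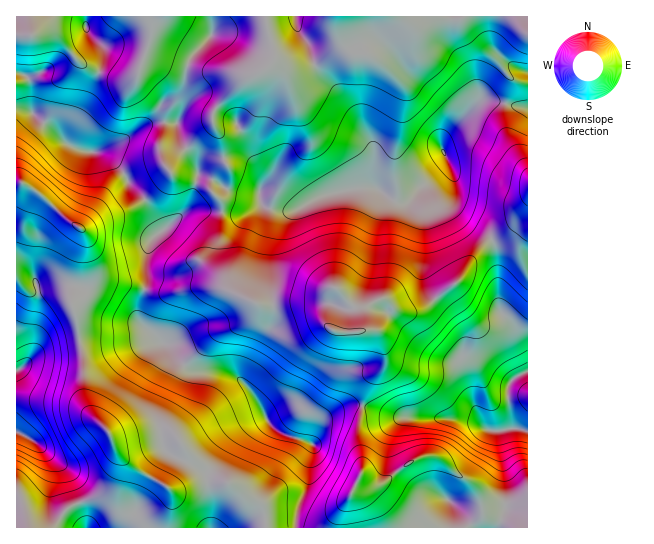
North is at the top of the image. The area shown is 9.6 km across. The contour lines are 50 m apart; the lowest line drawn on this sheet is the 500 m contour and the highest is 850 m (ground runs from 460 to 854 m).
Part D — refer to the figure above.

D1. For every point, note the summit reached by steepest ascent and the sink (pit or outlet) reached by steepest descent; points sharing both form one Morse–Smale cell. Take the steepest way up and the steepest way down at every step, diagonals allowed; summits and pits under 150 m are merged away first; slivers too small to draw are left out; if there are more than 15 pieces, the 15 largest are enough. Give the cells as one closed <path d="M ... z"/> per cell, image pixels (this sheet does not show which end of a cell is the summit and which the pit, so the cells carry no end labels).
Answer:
<path d="M527 16l-65 0-1 3-14 0-9-3-100 0 2 30-21 17-17 6-16 0-15-6 2-2 0-11-8-34-236 1 2 17-15 1 0 147 6 1 17 10 28 27 17 11 1 10-5 16-1 17-7 31 5 14 2 19 4 16 2 49 6 11 24 27 48-8 10 0 6 6 8 15-8 19-11 13 2 3 11 0 28-9 20 3 34 24 3 21 29 0 2-18 11-25 5-40-36-14-9-9-15-28-14-15-14-7-28 0-10-4-8-7-10-16-8-2-21-20-3-9 10-32-2-20 6-21 28-25 15-7 49 6 19-11 9 5 23 2 27-15 36-8 18 0 19 13 15 0 14-16 24-19 1-5-7-14 0-5 4-8 34-33 12-1 26 7 11 0z"/><path d="M491 100l-12 1-34 33-4 8 0 5 7 14-1 5-41 37-12-2-19-13-18 0-36 8-27 15-23-2-9-5-19 11-49-6-15 7-20 16-10 11-4 19 2 20-10 32 3 9 21 20 8 2 10 16 8 7 10 4 28 0 14 7 14 15 15 28 9 9 36 14-5 40-11 25 0 18 42 0 2-17 20-37 2-11-6-30 7-38 5-14 12-11 4-7 0-10-6-20-8-4-8 1 2-21 9-8 9-2 15 12 16 1 8-3 38-30 11-18 11-14 27-16 19-21 0-101z"/><path d="M527 211l-18 20-27 16-11 14-11 18-38 30-8 3-16-1-15-12-9 2-9 8-2 21 8-1 8 4 6 20 0 10-4 7-12 11-4 9-8 43 6 36-22 42 0 17 187-1 0-96-16-4-4-26 1-18 10-8 9-4z"/><path d="M22 183l-6 0 0 344 151 1 5-25-1-13-37-22-17-15-6-18-20-21-6-11-2-49-4-16-2-19-5-14 7-31 1-17 5-16-1-10-17-11-28-27z"/><path d="M210 480l-9 1-20 8-10 1 1 13-4 15 1 10 96-1-2-20-6-6-10-4-18-14z"/><path d="M337 16l-71 0 1 11 6 23-1 12 14 7 16 0 21-9 17-14z"/><path d="M173 433l-31 3-23 5-6-1-1 2 5 11 12 11 38 23 12-14 8-19-8-15z"/><path d="M527 372l-12 5-7 10 4 40 11 4 5-1z"/><path d="M29 16l-13 1 1 18 14-1z"/>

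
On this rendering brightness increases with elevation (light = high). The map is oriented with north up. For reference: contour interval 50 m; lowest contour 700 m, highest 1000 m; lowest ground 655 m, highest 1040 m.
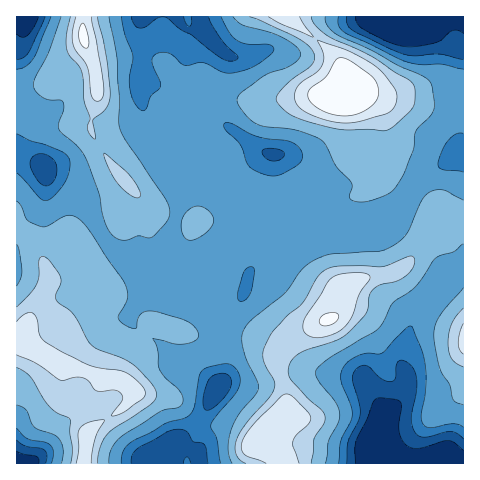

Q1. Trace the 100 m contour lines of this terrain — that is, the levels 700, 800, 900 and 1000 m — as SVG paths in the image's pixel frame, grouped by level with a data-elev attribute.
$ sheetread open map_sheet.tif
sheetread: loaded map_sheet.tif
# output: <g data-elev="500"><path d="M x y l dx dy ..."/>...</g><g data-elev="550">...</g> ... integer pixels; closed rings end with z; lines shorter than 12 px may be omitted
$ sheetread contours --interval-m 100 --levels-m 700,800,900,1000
<g data-elev="700"><path d="M355 463l0-15 2-9 10-20 6-17 6-4 17 1 5 4-2 28 3 9 5 6 6 2 6 0 29-8 6 2 9 8"/><path d="M17 451l7 3 13 2 2 3 0 4"/><path d="M463 33l-4-2-5-1-5 2-8 8-6 3-19 4-13-1-17-5-22-12-7-5-2-7"/><path d="M39 17l-5 10-7 9-5 1-5-3"/></g><g data-elev="800"><path d="M121 463l2-11 8-10 35-19 17-4 7-5 4-8 5-29 4-7 6-3 18-3 4 1 5 4 3 6 1 7-4 11-20 23-5 9 0 3 6 12 4 23"/><path d="M339 463l2-22 10-20 1-7-2-10-9-22 0-7 1-6 6-7 10-7 9-2 11 1 5-1 14-16 13-11 3 2 8 20 4 17 1 25-5 26 2 7 2 3 5 2 23-4 6 1 4 2"/><path d="M17 428l11 11 17 3 5 3 4 8-3 10"/><path d="M241 302l-3-3-1-5 6-20 3-6 6-1 2 2 1 3-4 19-4 8z"/><path d="M267 175l-12-4-6-5-8-20-16-16-1-4 0-2 4-2 4 2 17 9 10 4 31 4 9 6 4 10-4 7-19 11-6 1z"/><path d="M463 172l-21-2-3-3-1-3 5-14 5-10 8-6 7-1"/><path d="M17 134l12 6 16 4 18 8 5 5 2 7-2 10-4 9-10 13-7 5-7-3-23-25"/><path d="M463 69l-22-5-24 0-15-4-58-28-5-6-1-9"/><path d="M51 17l-18 42-7 7-9 3"/><path d="M221 17l8 15 7 8 12 4 22 1 4 3-1 4-9 8-11 7-10 4-13 2-8-1-19-9-18 2-16-12-7-1-5 2-4 3-1 5 8 19 0 6-9 9-5 13-3 2-7-6-5-13-2-14 4-23-8-21-4-17"/></g><g data-elev="900"><path d="M97 463l3-15 6-13 8-7 39-25 4-7-2-7-8-10-15-15-12-7-23-8-7-6-16-28-18-15 0-5 5-11 0-6-5-8-10-13-4-1-3 3 0 18-3 9-19 21"/><path d="M311 463l3-24 10-15 1-8-4-6-13-11-17-20-3-7 2-9 4-6 7-5 35-12 12-7 18-20 3-16 3-6 7-6 18-4 10-6 7-11 0-5-2-3-5 1-24 10-42-1-15 4-9 8-15 26-14 11-15 16-8 15-2 9 2 10 9 16 0 8-5 9-26 29-8 17 0 7 2 5 4 5 5 2"/><path d="M17 367l8 5 6 5 13 22 8 10 18 10 0 14 2 16-1 14"/><path d="M463 308l-11 15-3 10-1 10 1 8 3 7 4 5 7 4"/><path d="M135 197l4 1 1-4-6-13-9-11-21-17 2 10 10 18 9 10z"/><path d="M70 17l-3 17 0 14 2 7 9 10 4 7 2 29 6 17-2 12 2 5 5 4 1-2-3-17 13-12 4-13-3-35-9-43"/><path d="M249 17l48 21 11 7 6 8 1 6-3 6-23 17-12 14-1 3 2 4 9 9 19 9 34 8 44 2 9-4 20-21 2-15-3-8-41-27-44-21-12-10-4-8"/></g><g data-elev="1000"><path d="M323 326l6-1 6-3 4-4-1-4-8-1-8 3-3 6z"/><path d="M341 116l13-1 12-5 10-8 3-10-2-9-5-7-22-15-9-3-5 2-10 16-15 12-3 7 2 7 8 6 11 5z"/><path d="M85 48l3-1 1-6-2-11-4-7-3 5-1 8 2 8z"/></g>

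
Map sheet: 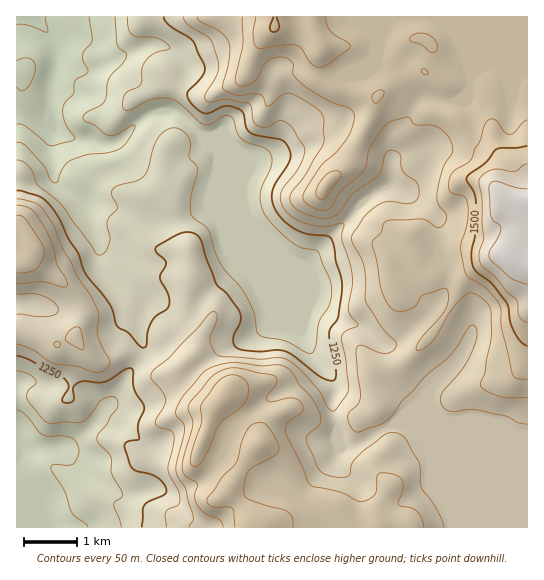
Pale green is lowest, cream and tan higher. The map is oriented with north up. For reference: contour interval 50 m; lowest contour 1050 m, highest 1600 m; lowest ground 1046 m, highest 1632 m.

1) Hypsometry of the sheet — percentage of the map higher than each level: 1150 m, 93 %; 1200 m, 80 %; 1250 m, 67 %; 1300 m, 58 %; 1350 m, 42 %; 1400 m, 28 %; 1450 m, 8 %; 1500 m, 3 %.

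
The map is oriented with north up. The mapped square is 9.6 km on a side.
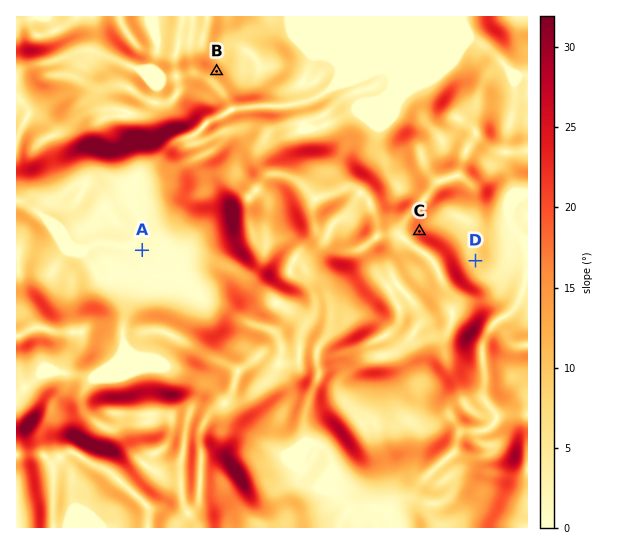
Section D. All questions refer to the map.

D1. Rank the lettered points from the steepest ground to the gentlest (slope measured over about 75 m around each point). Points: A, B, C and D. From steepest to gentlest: C B D A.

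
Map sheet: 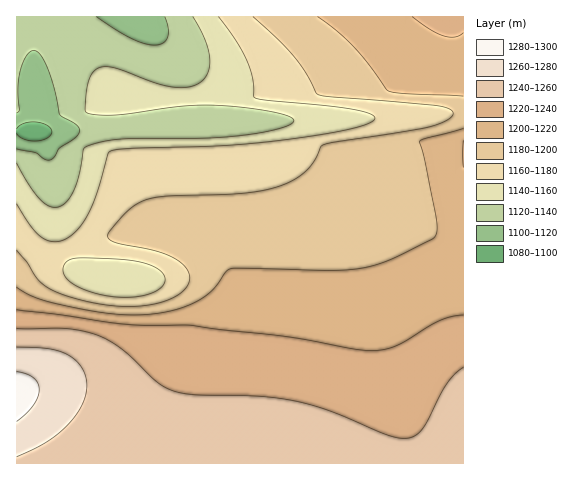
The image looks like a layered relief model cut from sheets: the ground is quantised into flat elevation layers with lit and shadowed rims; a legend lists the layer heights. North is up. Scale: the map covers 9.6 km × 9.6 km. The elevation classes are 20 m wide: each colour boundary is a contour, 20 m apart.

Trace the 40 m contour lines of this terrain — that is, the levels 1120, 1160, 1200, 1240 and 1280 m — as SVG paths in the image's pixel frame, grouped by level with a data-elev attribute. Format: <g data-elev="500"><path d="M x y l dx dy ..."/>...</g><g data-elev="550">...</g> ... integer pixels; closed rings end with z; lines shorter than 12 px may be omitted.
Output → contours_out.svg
<g data-elev="1120"><path d="M17 113l2-3-1-23 3-20 7-14 4-2 3 0 6 5 7 13 6 20 6 26 15 9 4 3 1 4-5 7-16 10-4 9-5 3-5-1-10-6-18-4"/><path d="M165 17l3 11-1 10-5 5-8 2-10-2-13-5-35-21"/></g><g data-elev="1160"><path d="M112 297l-21-5-18-8-9-10-1-5 2-5 5-5 8-1 52 2 23 6 8 5 4 6 0 4-3 5-10 7-19 4z"/><path d="M218 17l18 23 11 20 5 17 3 21 12 2 86 9 17 5 5 3 0 2-8 5-20 6-69 11-53 4-92 3-22 3-3 3-11 40-10 23-13 16-14 8-11 0-10-6-10-11-12-20"/></g><g data-elev="1200"><path d="M463 128l-40 11-4 2 6 20 11 56 1 12-2 7-4 4-49 23-20 5-22 2-109-1-6 3-13 19-15 10-23 9-28 5-34-1-43-7-33-9-19-11"/><path d="M318 17l18 14 17 15 36 45 15 3 59 2"/></g><g data-elev="1240"><path d="M463 367l-9 8-7 9-26 46-9 7-10 1-18-4-57-24-32-9-32-4-64-2-23-3-17-9-36-33-24-14-14-4-18-3-50 0"/></g><g data-elev="1280"><path d="M17 421l16-16 5-8 1-7-1-7-4-5-7-4-10-2"/></g>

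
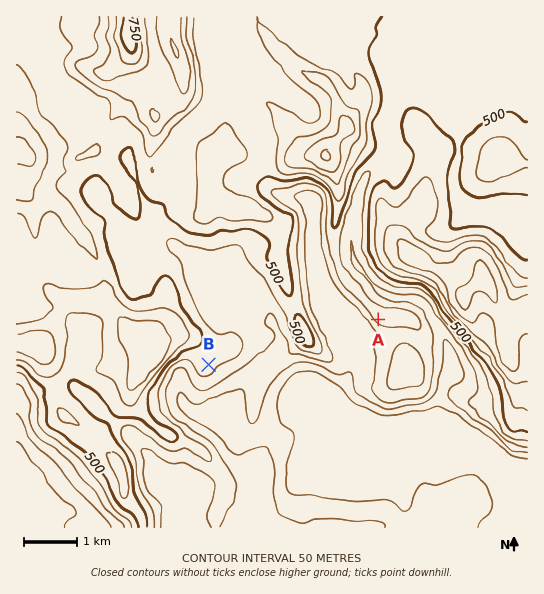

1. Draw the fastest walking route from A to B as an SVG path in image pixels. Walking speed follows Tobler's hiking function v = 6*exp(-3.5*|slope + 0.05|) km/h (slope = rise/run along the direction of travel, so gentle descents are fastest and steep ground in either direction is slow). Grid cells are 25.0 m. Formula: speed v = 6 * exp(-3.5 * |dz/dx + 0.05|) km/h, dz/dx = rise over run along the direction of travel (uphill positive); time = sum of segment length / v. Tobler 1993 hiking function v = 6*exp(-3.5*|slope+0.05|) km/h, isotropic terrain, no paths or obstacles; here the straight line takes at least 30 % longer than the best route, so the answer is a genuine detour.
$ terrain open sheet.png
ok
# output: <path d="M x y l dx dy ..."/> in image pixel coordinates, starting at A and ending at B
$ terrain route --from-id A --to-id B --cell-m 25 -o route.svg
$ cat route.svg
<path d="M378 319l0 12-4 8-11 11-29 15-8 0-16-8-52 0-16 8-33 0"/>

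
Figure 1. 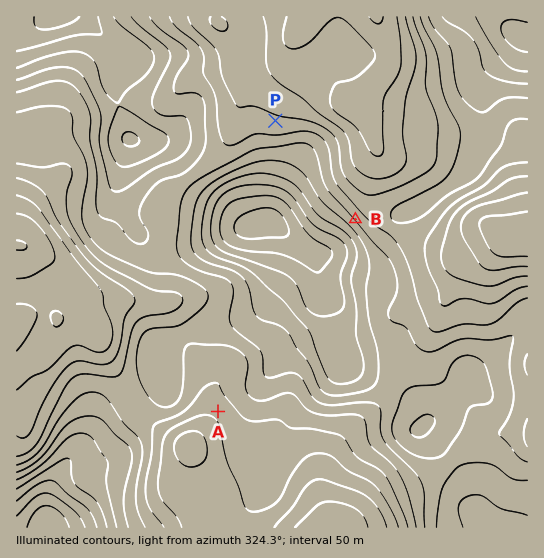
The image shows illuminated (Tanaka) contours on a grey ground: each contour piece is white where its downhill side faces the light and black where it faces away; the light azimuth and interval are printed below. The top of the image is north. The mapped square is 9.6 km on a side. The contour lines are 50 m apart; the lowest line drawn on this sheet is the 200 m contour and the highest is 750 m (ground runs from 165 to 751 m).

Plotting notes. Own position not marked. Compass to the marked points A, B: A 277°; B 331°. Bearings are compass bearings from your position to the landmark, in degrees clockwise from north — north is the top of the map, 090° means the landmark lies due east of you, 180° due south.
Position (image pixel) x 480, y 443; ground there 440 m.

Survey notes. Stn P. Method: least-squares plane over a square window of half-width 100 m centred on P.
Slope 6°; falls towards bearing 196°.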